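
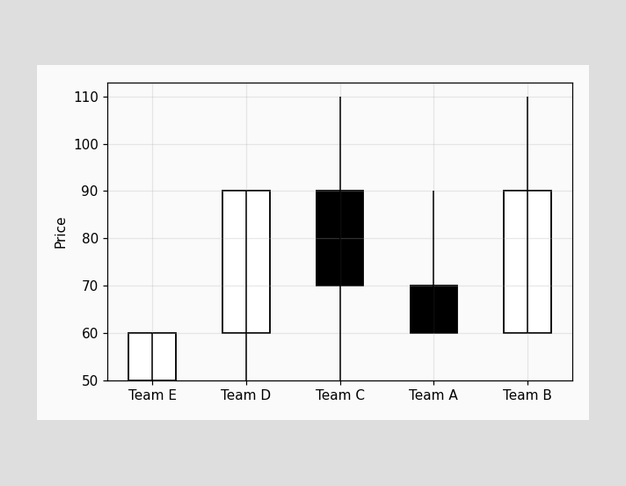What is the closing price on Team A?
60

The Team A candle closes at 60.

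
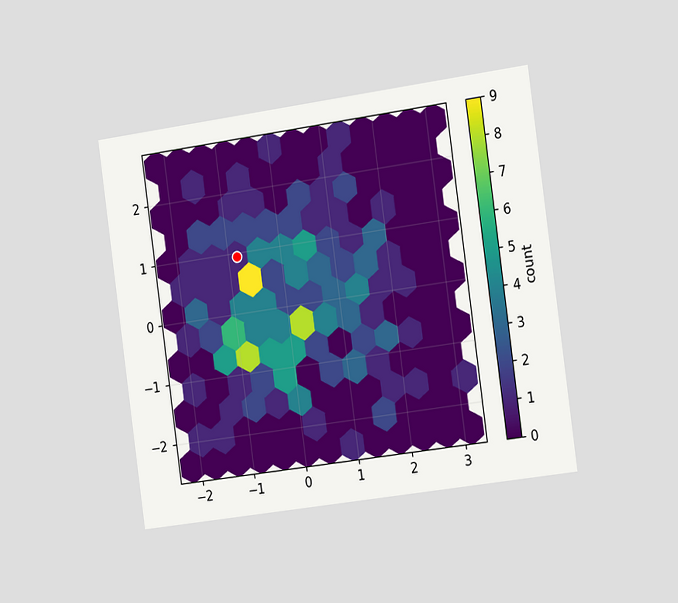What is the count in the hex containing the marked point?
The chart is tilted about 8° counter-clockwise and viewed slightly from the right. The marked hex reads 1 on the colorbar.

1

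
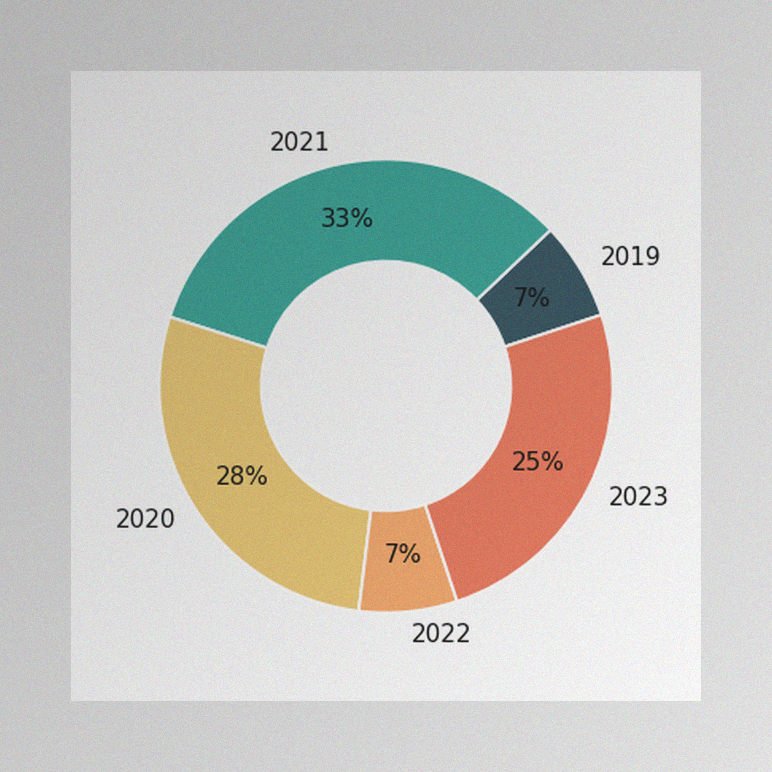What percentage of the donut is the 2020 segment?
The image has some photo noise and uneven lighting. The 2020 segment takes up 28% of the ring.

28%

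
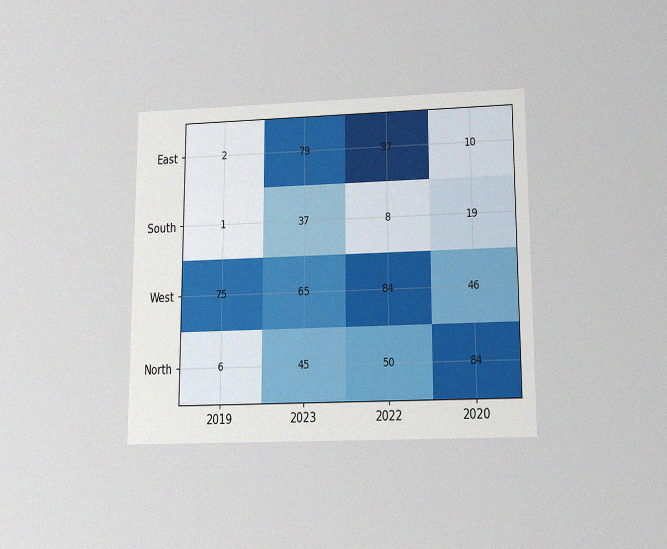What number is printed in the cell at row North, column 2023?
45

The chart is viewed slightly from below, with some photo noise. The (North, 2023) cell reads 45.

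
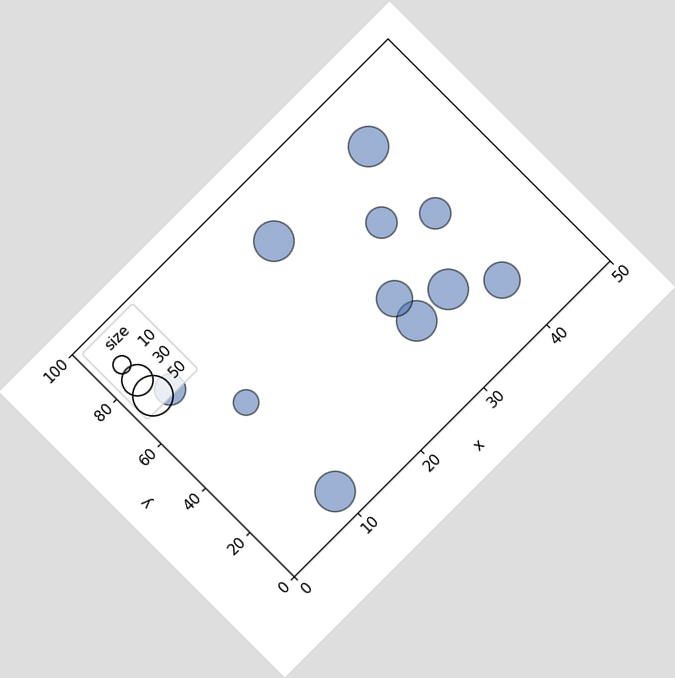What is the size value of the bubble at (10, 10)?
The chart is tilted about 45° counter-clockwise. Matching the bubble at (10, 10) against the size legend gives 50.

50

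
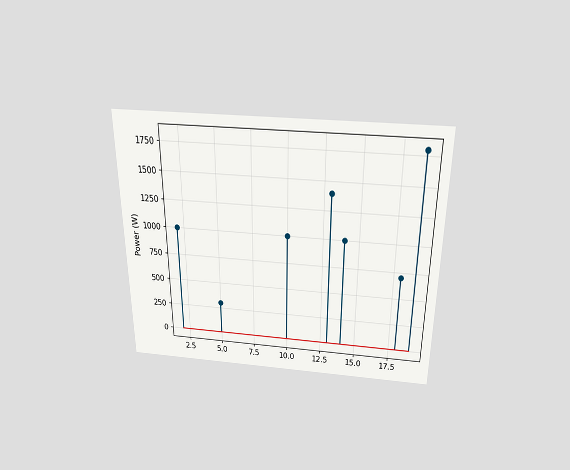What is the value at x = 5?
The chart is viewed slightly from above. The stem at x=5 reaches 300W.

300W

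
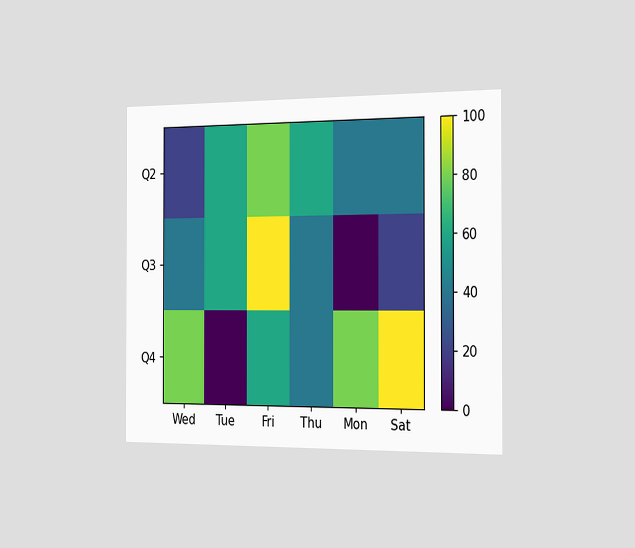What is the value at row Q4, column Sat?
The chart is viewed slightly from the right. Matching cell (Q4, Sat) against the colorbar gives 100.

100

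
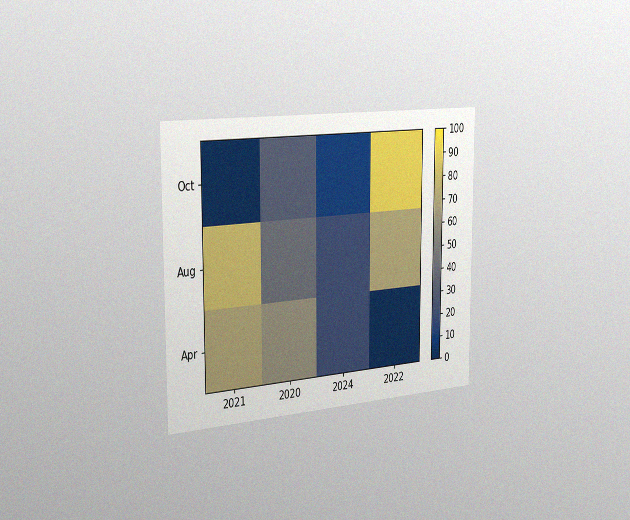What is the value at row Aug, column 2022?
70

The chart is viewed slightly from the left, with some photo noise. Matching cell (Aug, 2022) against the colorbar gives 70.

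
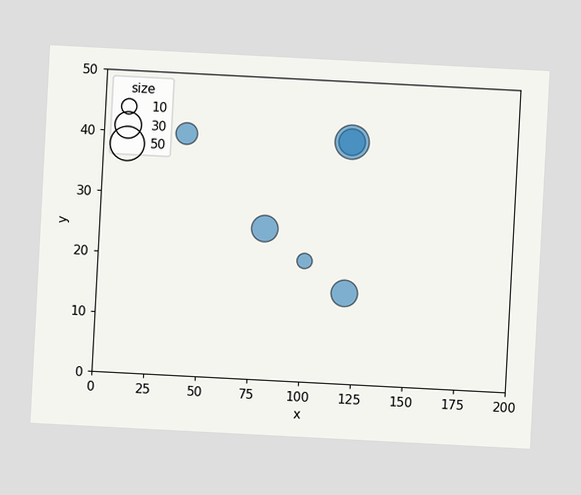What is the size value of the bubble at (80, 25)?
30

The chart is tilted about 3° clockwise. Matching the bubble at (80, 25) against the size legend gives 30.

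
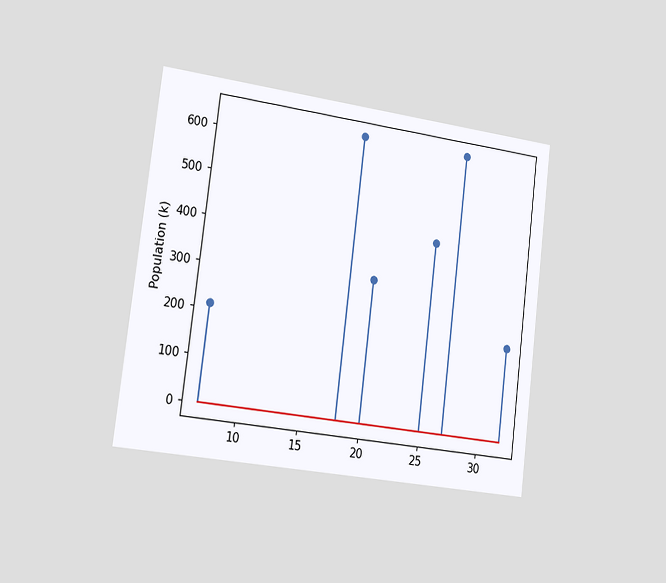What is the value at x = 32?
212k

The chart is tilted about 7° clockwise and viewed slightly from the left. The stem at x=32 reaches 212k.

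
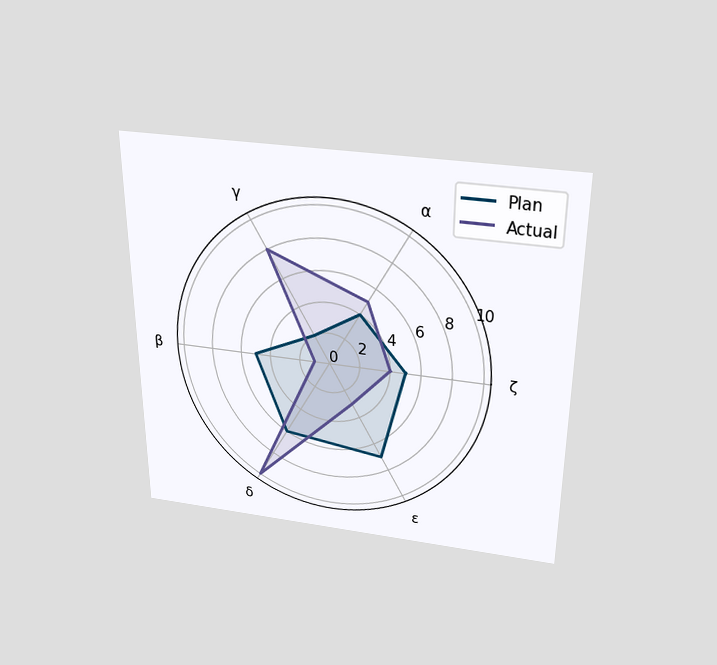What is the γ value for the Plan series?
2

The chart is viewed slightly from above. On the γ axis, Plan reaches 2.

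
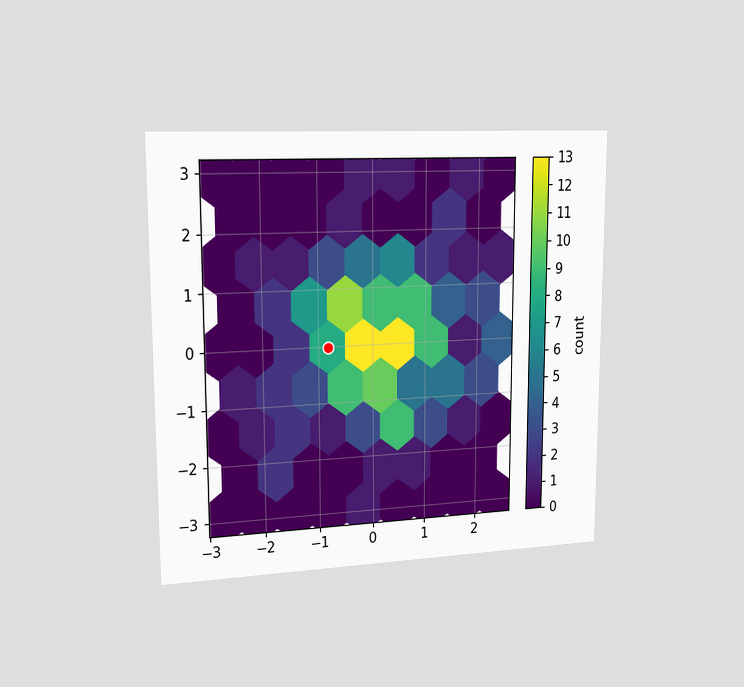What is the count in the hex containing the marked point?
The chart is viewed slightly from the left. The marked hex reads 8 on the colorbar.

8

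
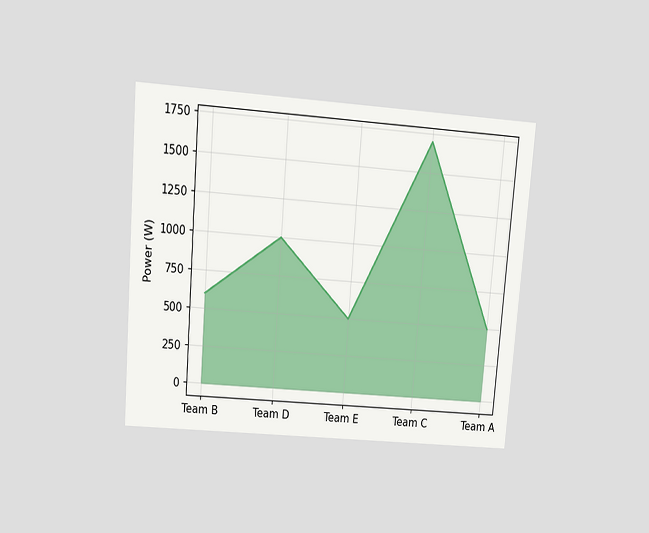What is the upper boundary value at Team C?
1700W

The chart is tilted about 5° clockwise and viewed slightly from above. At Team C the upper boundary is at 1700W.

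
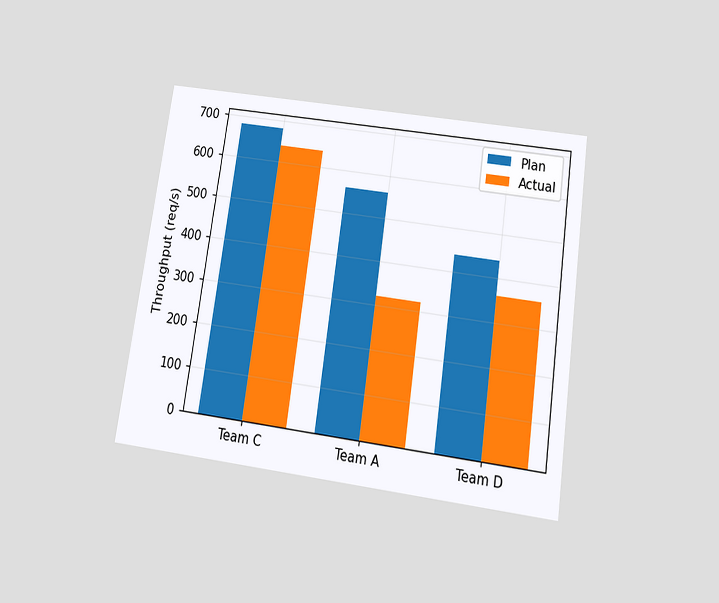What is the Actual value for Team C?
640req/s

The chart is tilted about 8° clockwise and viewed slightly from below. The Actual bar at Team C reaches 640req/s on the y-axis.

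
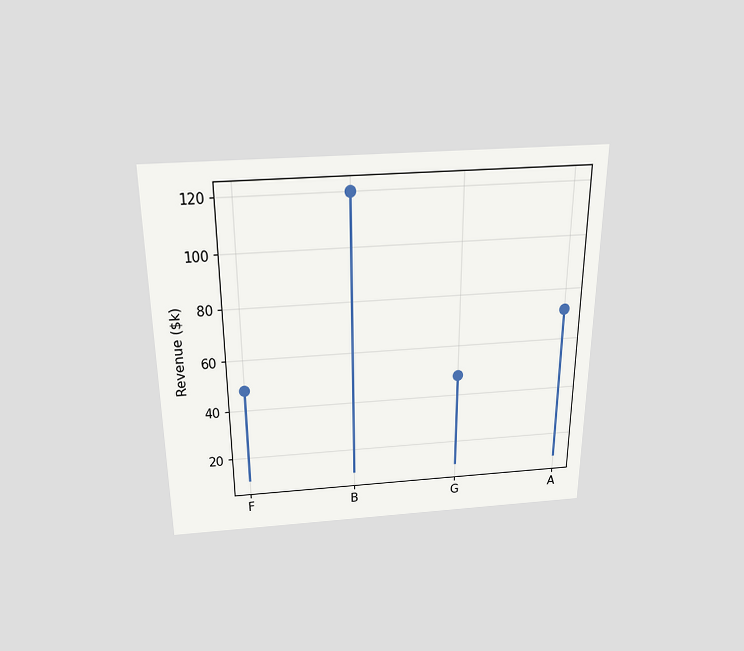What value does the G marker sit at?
$48k

The chart is viewed slightly from above. The G marker sits at $48k.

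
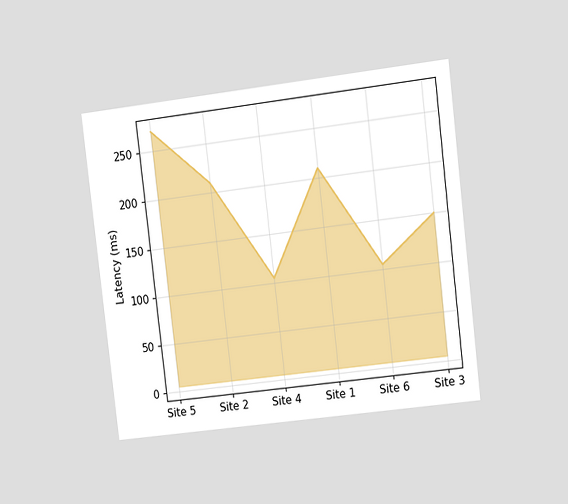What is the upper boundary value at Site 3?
The chart is tilted about 7° counter-clockwise and viewed at a slight angle. At Site 3 the upper boundary is at 150ms.

150ms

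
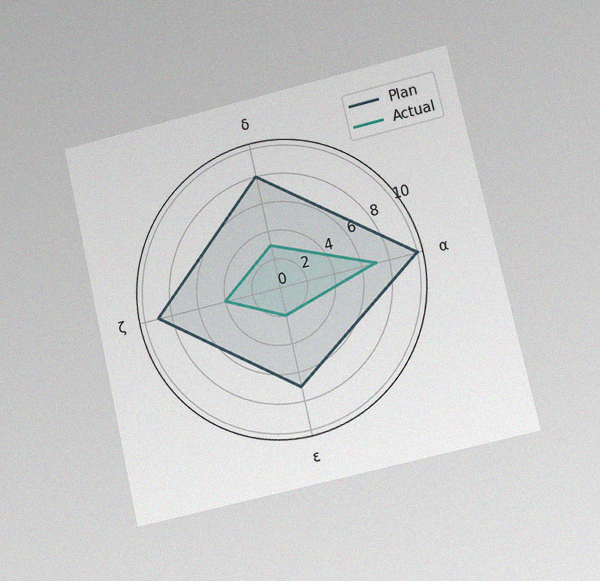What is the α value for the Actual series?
7

The chart is tilted about 13° counter-clockwise and viewed at a slight angle, with some photo noise. On the α axis, Actual reaches 7.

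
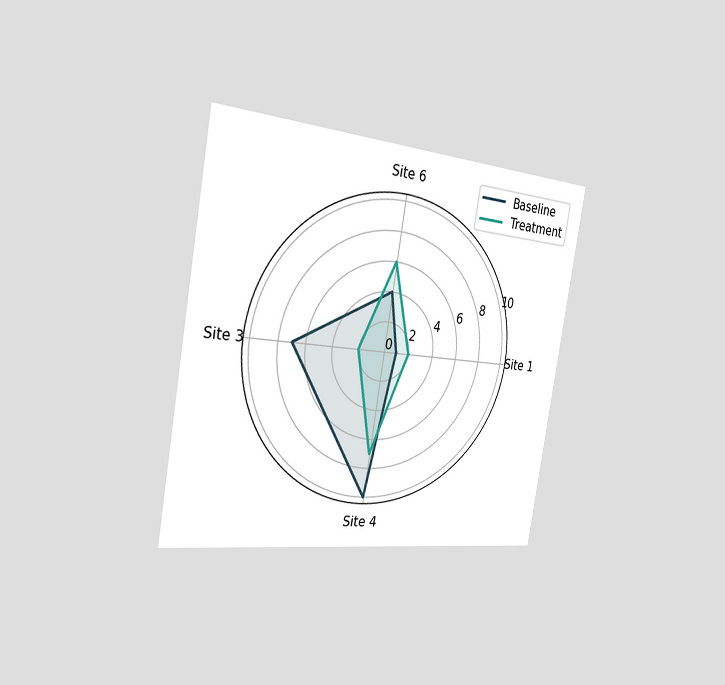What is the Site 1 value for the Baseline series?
The chart is tilted about 10° clockwise and viewed slightly from the left. On the Site 1 axis, Baseline reaches 1.

1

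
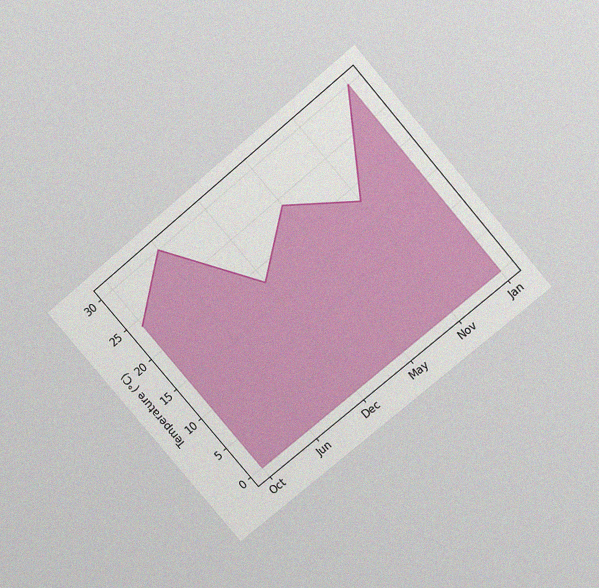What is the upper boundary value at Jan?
30°C

The chart is tilted about 40° counter-clockwise and viewed slightly from above, with some photo noise. At Jan the upper boundary is at 30°C.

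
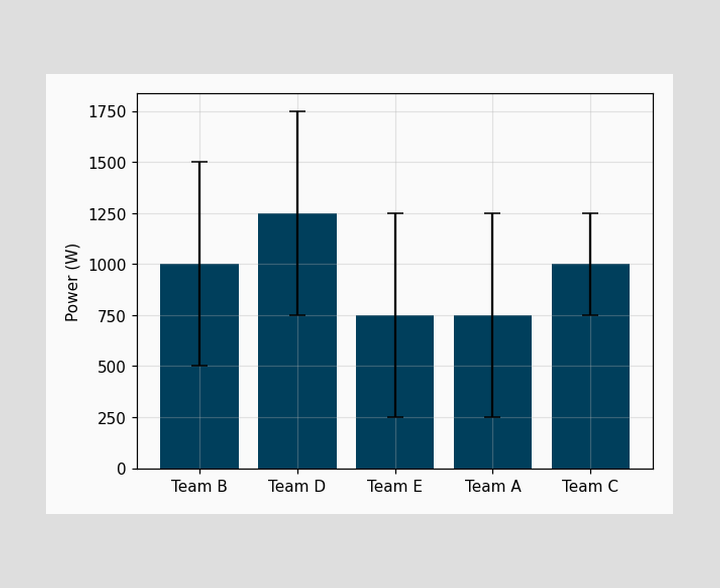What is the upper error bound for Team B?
1500W

The Team B bar's upper whisker reaches 1500W.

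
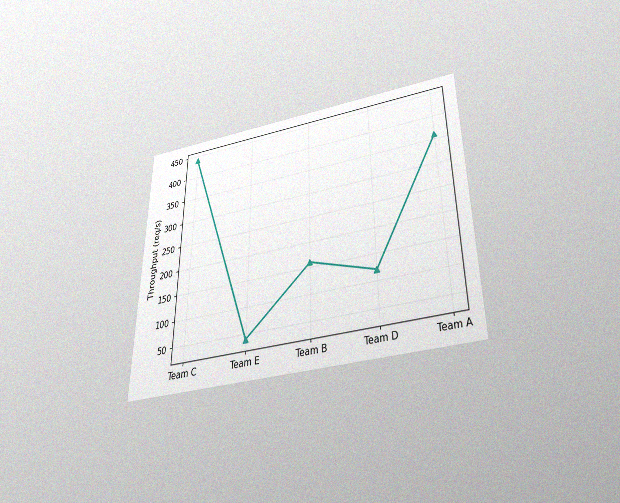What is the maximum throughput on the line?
440req/s

The chart is viewed slightly from below, with some photo noise. The highest point is at Team C, and reading across to the y-axis gives 440req/s.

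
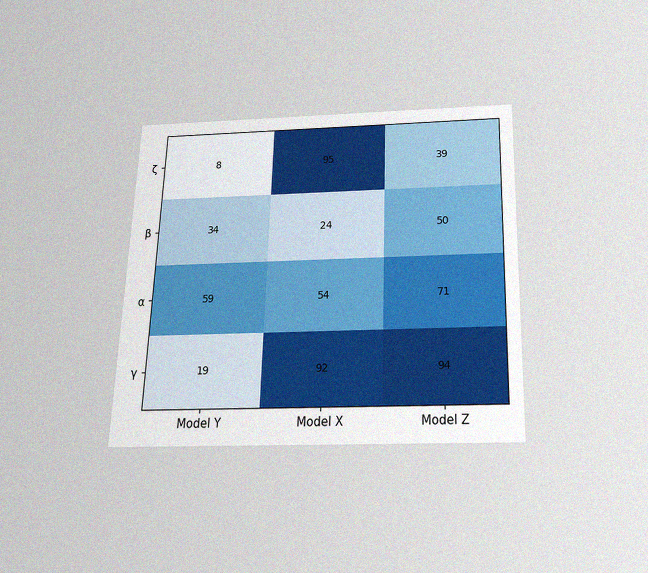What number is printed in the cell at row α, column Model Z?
71

The chart is tilted about 2° clockwise and viewed slightly from below, with some photo noise. The (α, Model Z) cell reads 71.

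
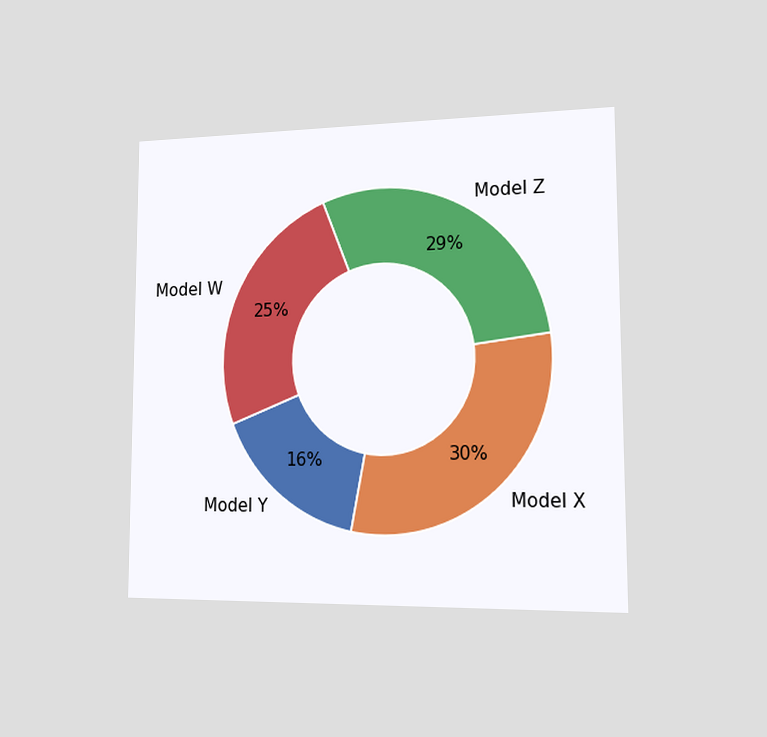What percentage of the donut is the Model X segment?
30%

The chart is viewed slightly from the right. The Model X segment takes up 30% of the ring.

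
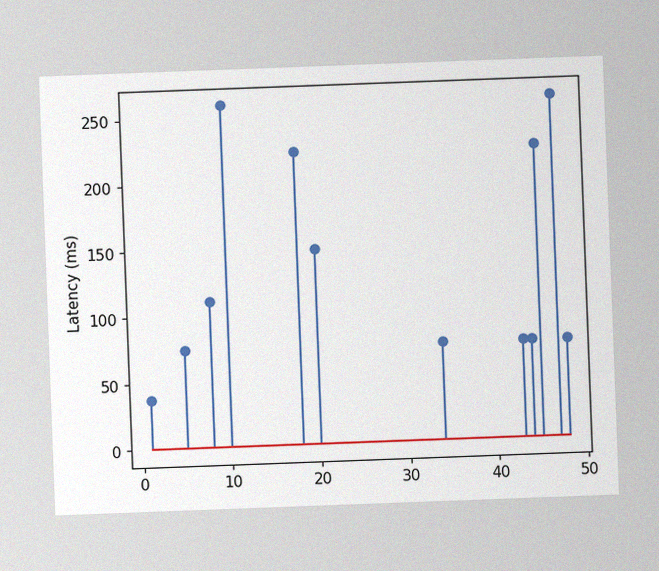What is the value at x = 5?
The chart is tilted about 2° counter-clockwise, with some photo noise. The stem at x=5 reaches 74ms.

74ms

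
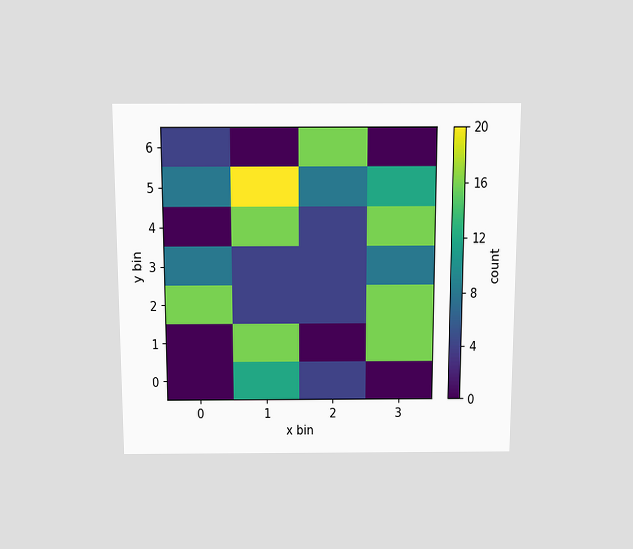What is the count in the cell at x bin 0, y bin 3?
8

The chart is viewed slightly from above. Matching the cell (0, 3) against the colorbar gives 8.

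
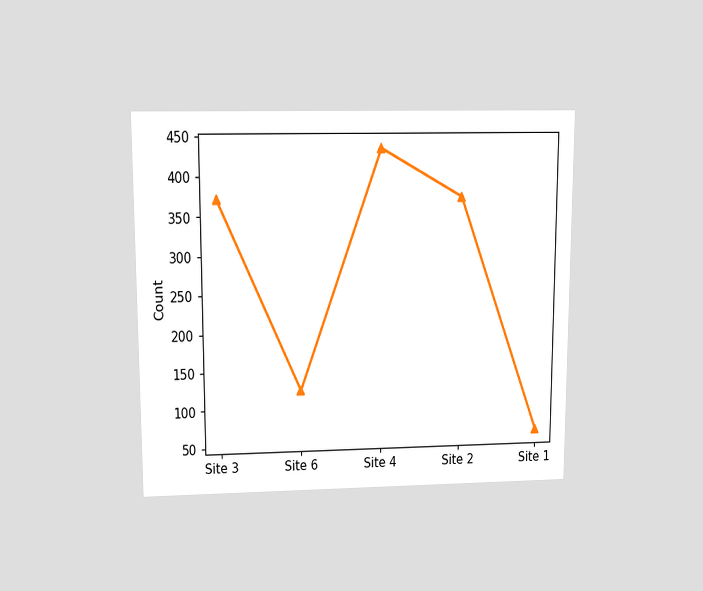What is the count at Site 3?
372

The chart is viewed slightly from above. At Site 3, the line is at 372.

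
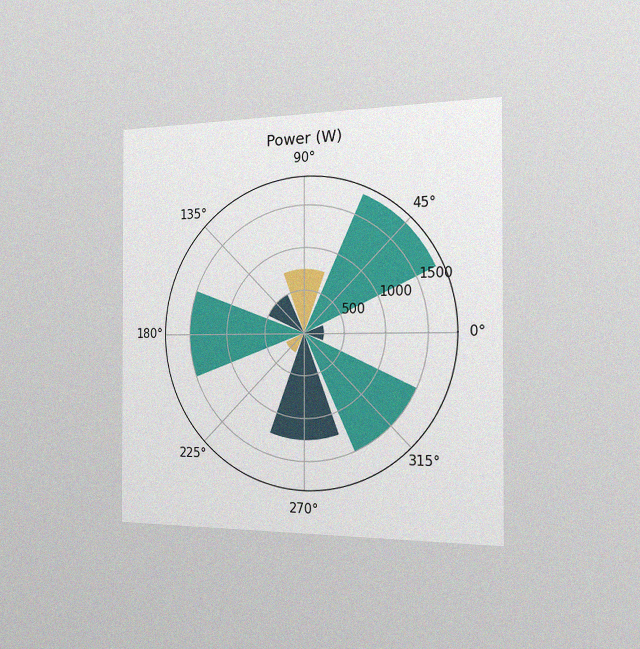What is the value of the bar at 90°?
750W

The chart is viewed slightly from the right, with some photo noise. The bar at 90° reaches 750W on the radial axis.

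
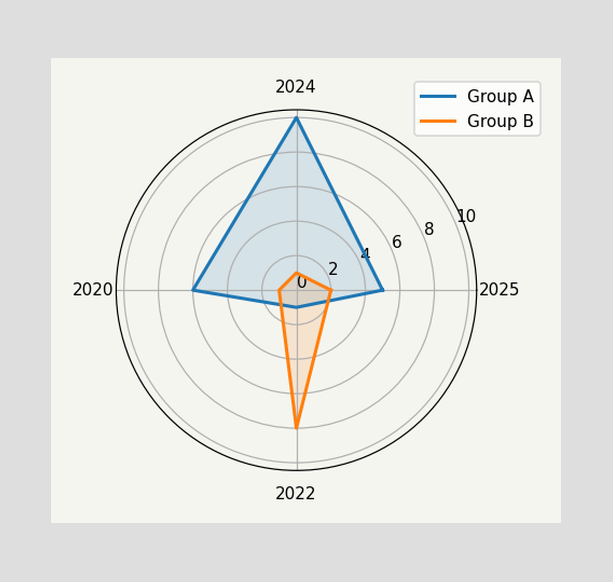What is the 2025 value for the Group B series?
On the 2025 axis, Group B reaches 2.

2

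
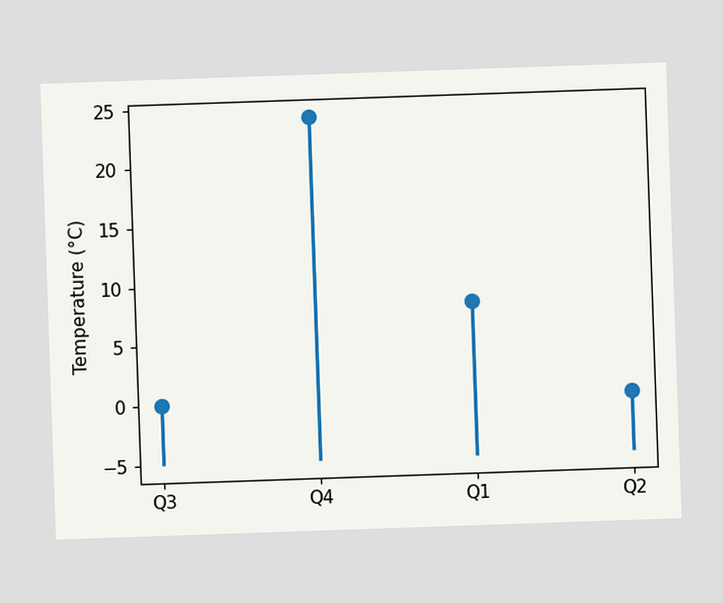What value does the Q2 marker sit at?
The Q2 marker sits at 0°C.

0°C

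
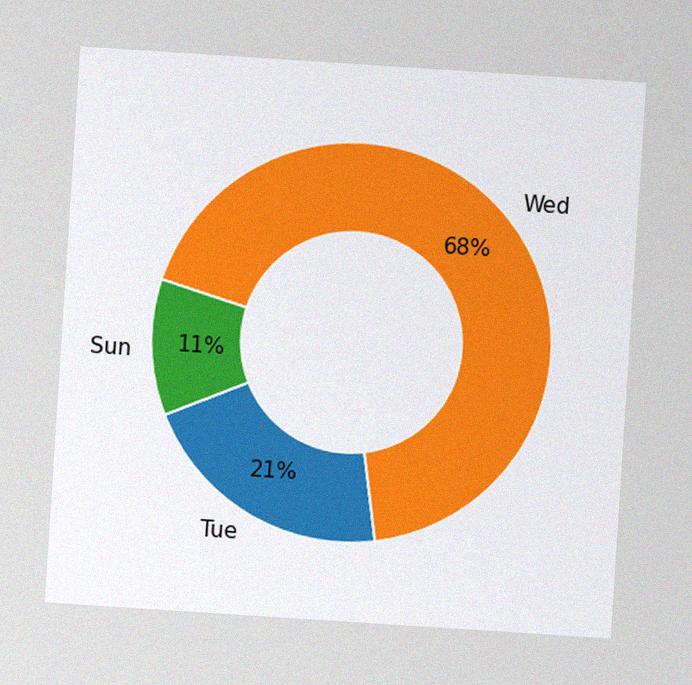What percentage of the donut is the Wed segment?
The chart is tilted about 4° clockwise, with some photo noise. The Wed segment takes up 68% of the ring.

68%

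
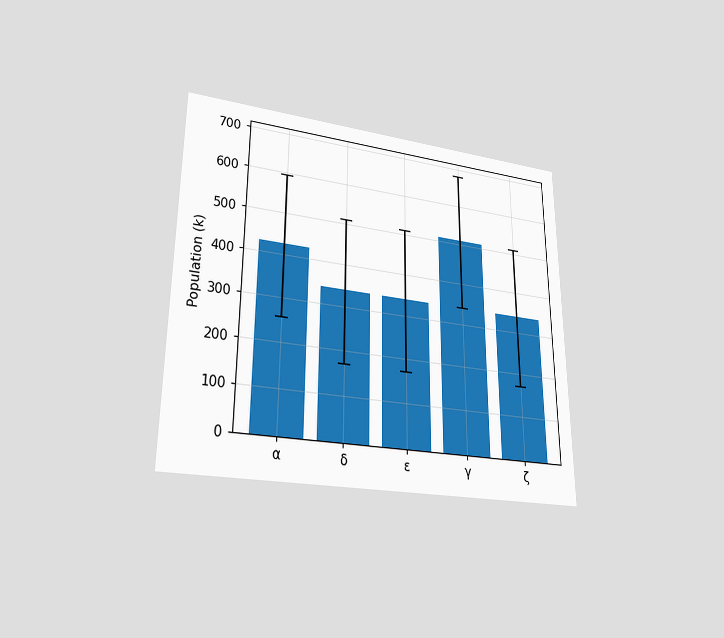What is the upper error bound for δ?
The chart is viewed at a slight angle. The δ bar's upper whisker reaches 510k.

510k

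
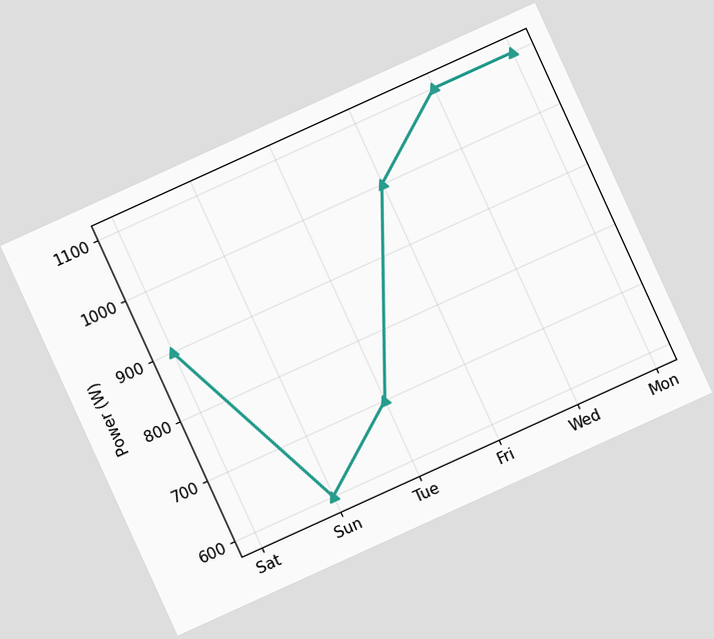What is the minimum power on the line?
600W

The chart is tilted about 24° counter-clockwise. The lowest point is at Sun, and reading across to the y-axis gives 600W.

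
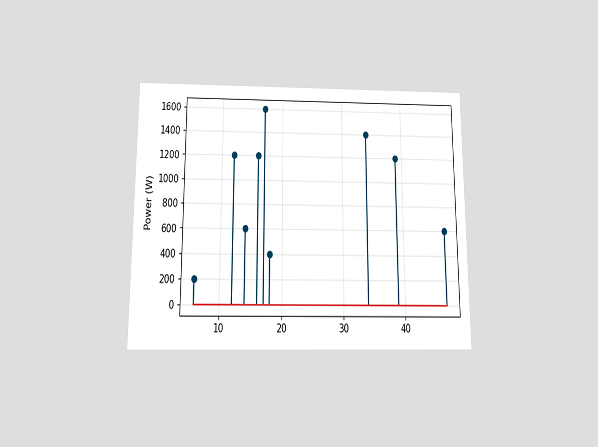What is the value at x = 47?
The chart is viewed slightly from below. The stem at x=47 reaches 600W.

600W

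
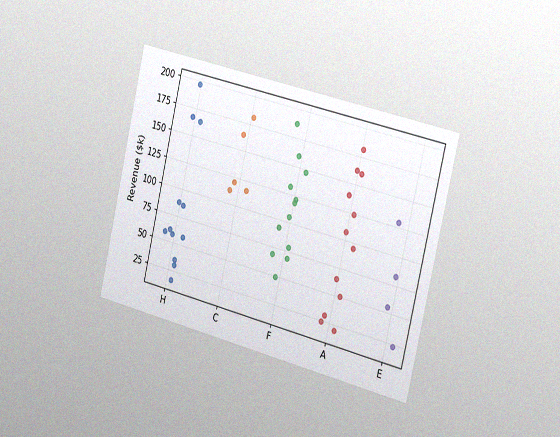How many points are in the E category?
4

The chart is tilted about 14° clockwise and viewed slightly from the right, with some photo noise. Counting the markers in the E column gives 4.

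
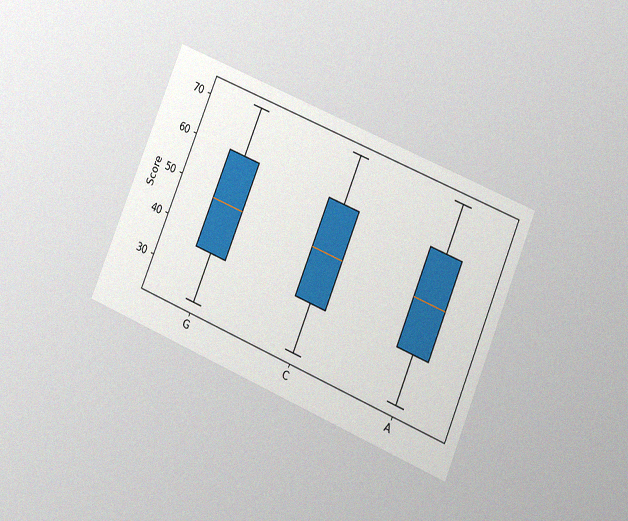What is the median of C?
The chart is tilted about 23° clockwise and viewed at a slight angle, with some photo noise. The median line in the C box sits at 48.

48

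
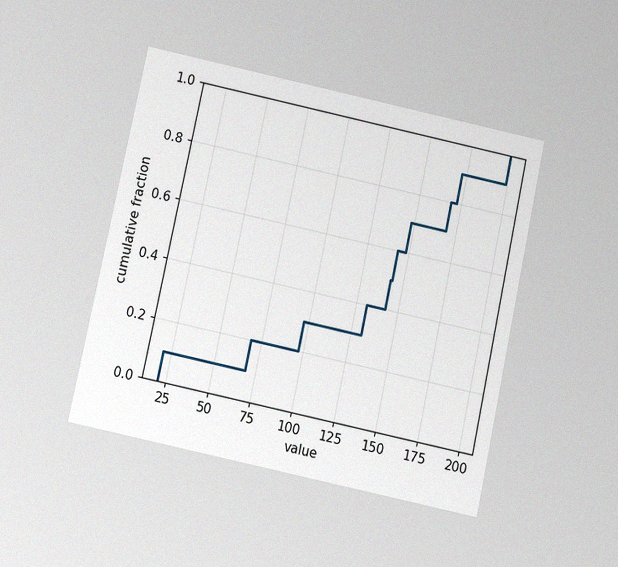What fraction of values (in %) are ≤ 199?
The chart is tilted about 12° clockwise and viewed slightly from below, with some photo noise. At x=199 the ECDF step is at 100%.

100%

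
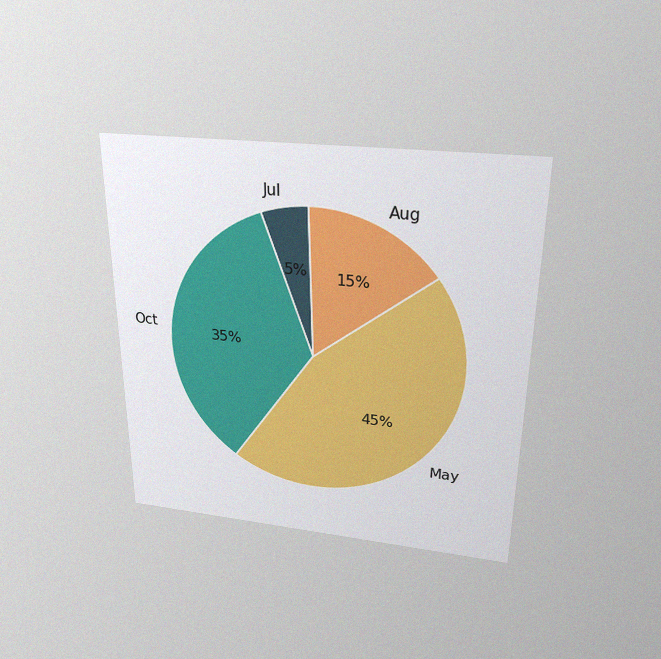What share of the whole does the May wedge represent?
45%

The chart is viewed slightly from above, with some photo noise. The May slice takes up 45% of the pie.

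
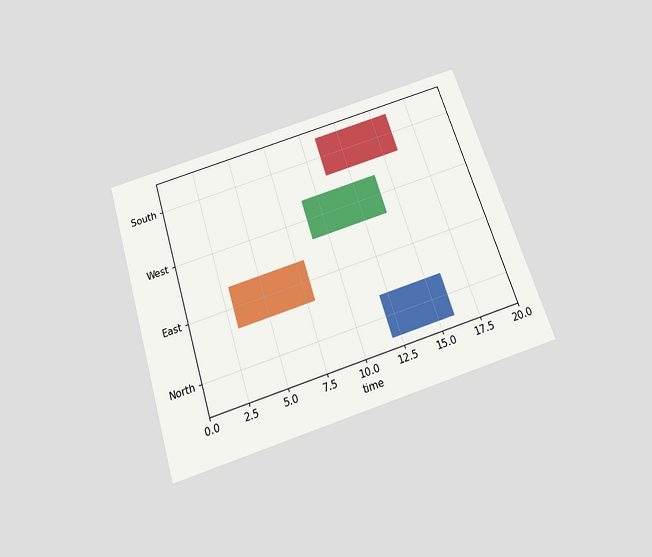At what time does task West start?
The chart is tilted about 18° counter-clockwise and viewed slightly from below. The West bar begins at t=9.

9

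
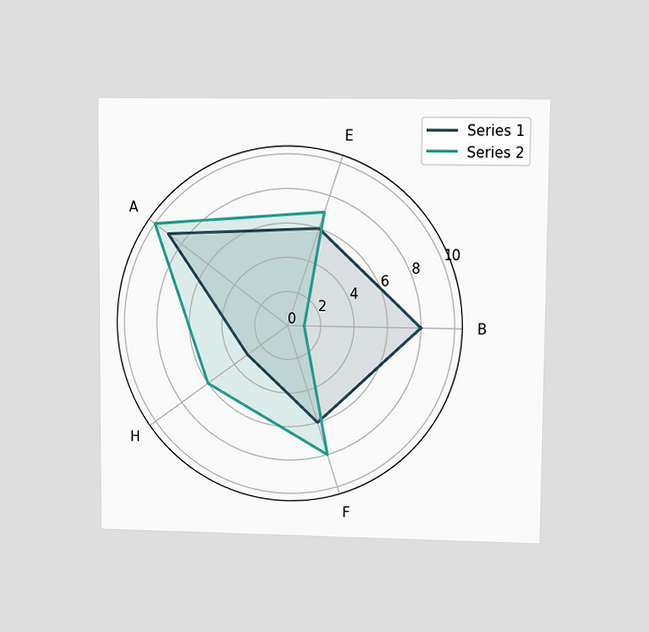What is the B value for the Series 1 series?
8

The chart is viewed at a slight angle. On the B axis, Series 1 reaches 8.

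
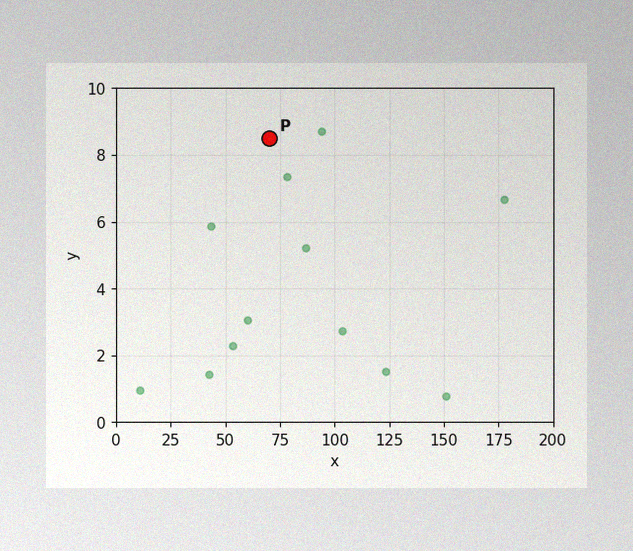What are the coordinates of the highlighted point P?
The image has some photo noise and uneven lighting. Following the gridlines from P to each axis, P sits at (70, 8.5).

(70, 8.5)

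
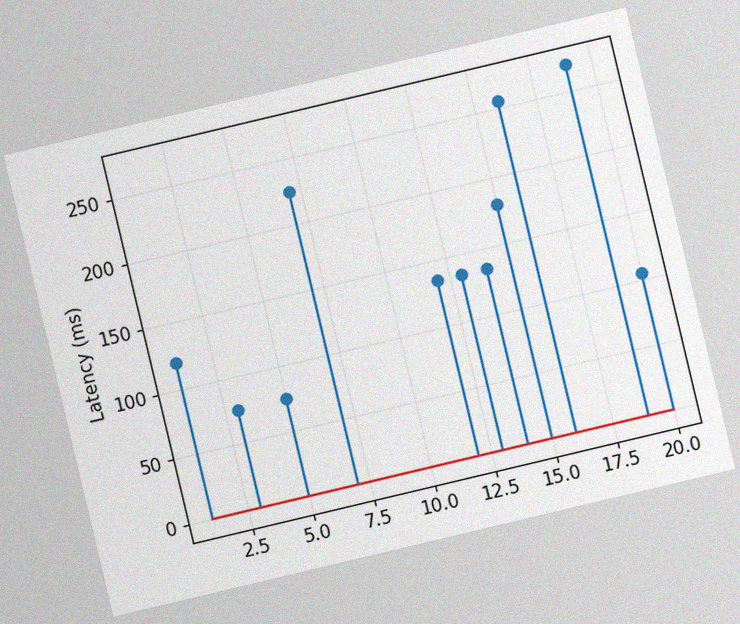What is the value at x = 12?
The chart is tilted about 13° counter-clockwise, with some photo noise. The stem at x=12 reaches 135ms.

135ms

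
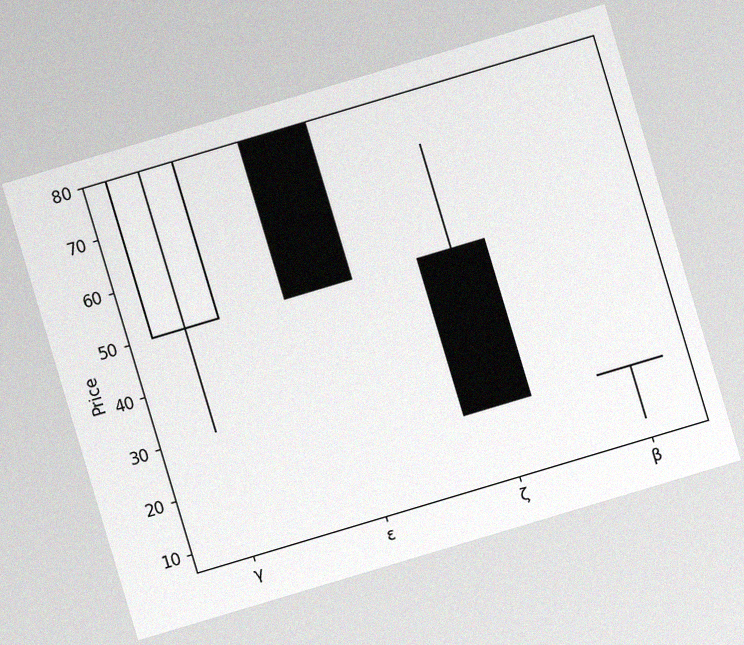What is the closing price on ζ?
The chart is tilted about 17° counter-clockwise, with some photo noise. The ζ candle closes at 20.

20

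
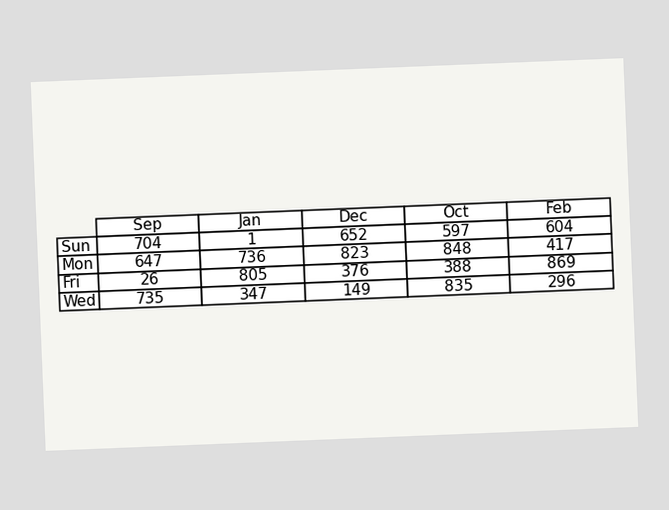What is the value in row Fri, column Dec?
The chart is tilted about 2° counter-clockwise. The (Fri, Dec) cell reads 376.

376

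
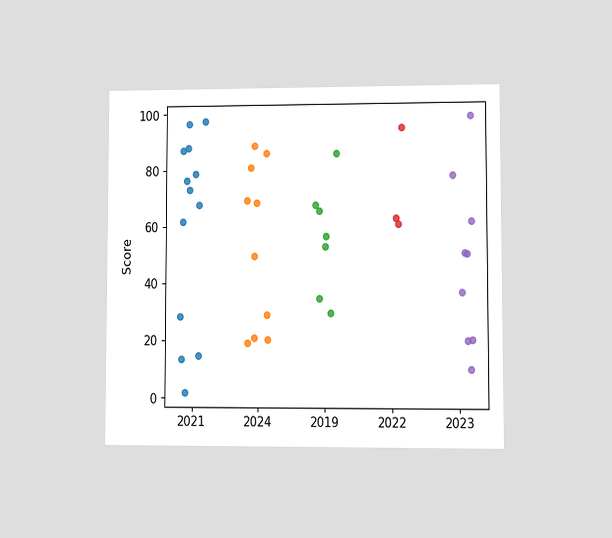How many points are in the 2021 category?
The chart is viewed at a slight angle. Counting the markers in the 2021 column gives 13.

13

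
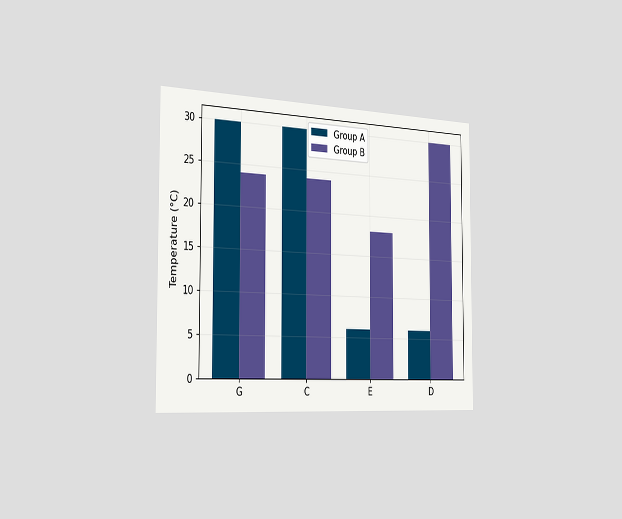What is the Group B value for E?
The chart is viewed slightly from the left. The Group B bar at E reaches 18°C on the y-axis.

18°C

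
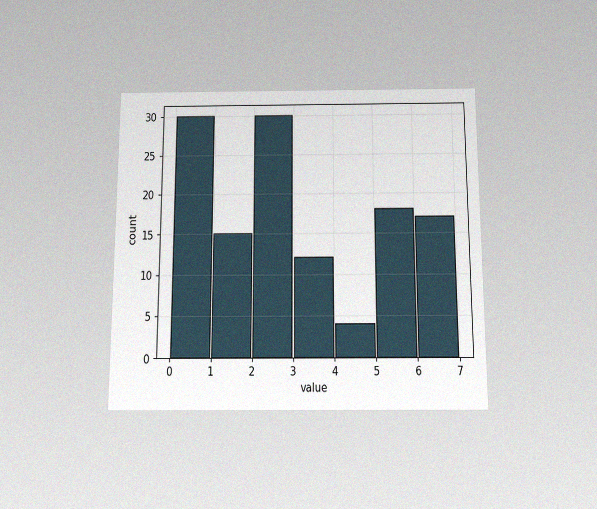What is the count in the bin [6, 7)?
The chart is viewed slightly from below, with some photo noise. The [6, 7) bin has height 17.

17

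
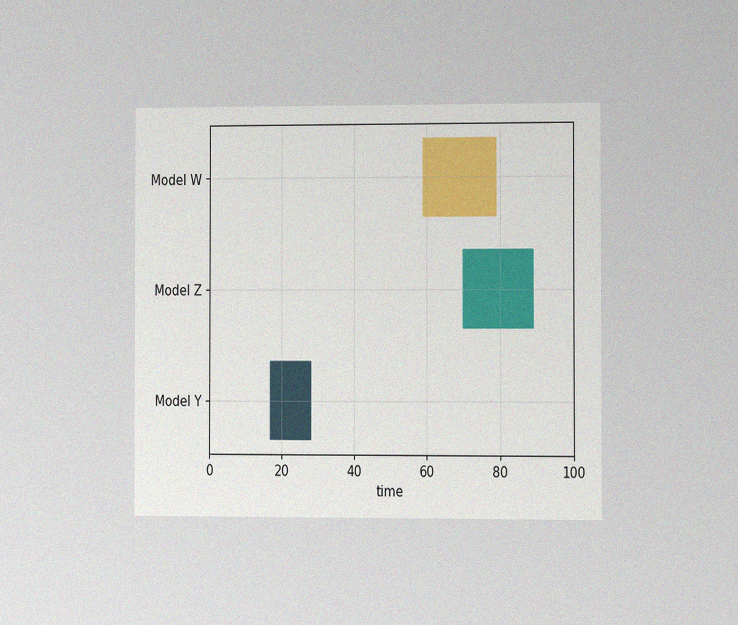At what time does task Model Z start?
70

The chart is viewed at a slight angle, with some photo noise. The Model Z bar begins at t=70.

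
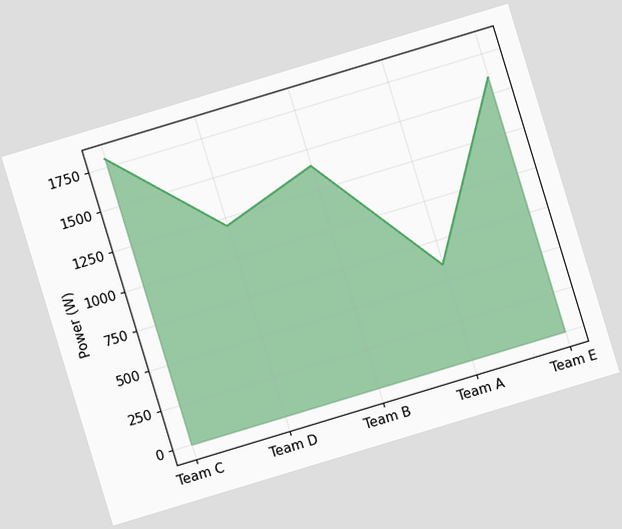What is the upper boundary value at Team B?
The chart is tilted about 17° counter-clockwise. At Team B the upper boundary is at 1400W.

1400W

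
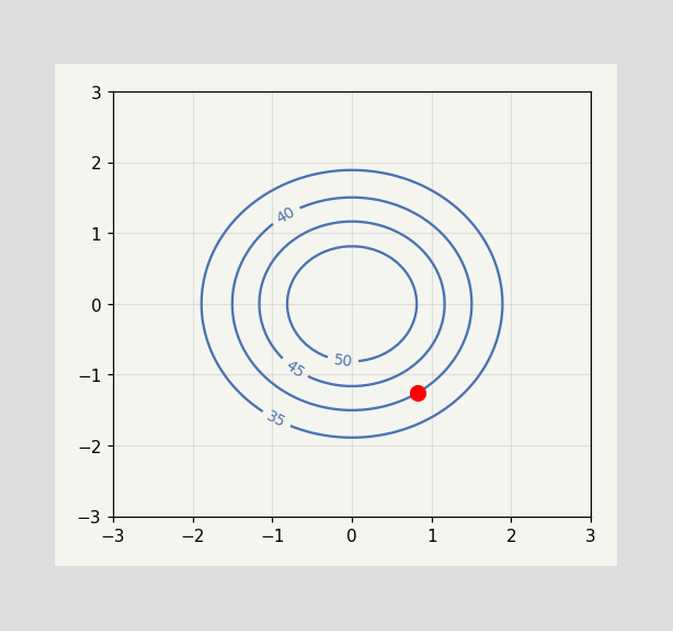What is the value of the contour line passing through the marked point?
40

The marked point sits on the contour labelled 40.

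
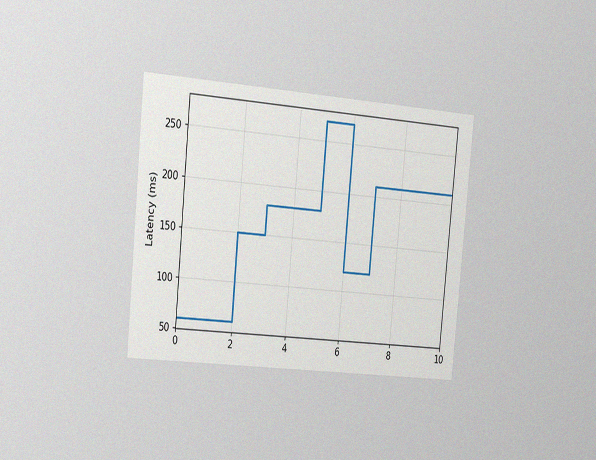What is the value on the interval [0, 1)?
60ms

The chart is tilted about 5° clockwise and viewed slightly from the left, with some photo noise. On [0, 1) the step sits at 60ms.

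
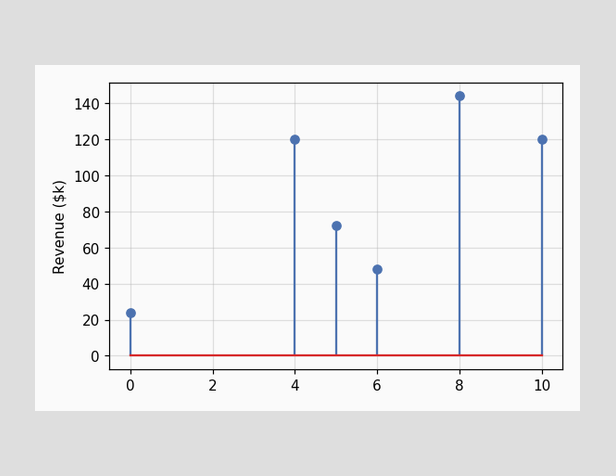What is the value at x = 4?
$120k

The stem at x=4 reaches $120k.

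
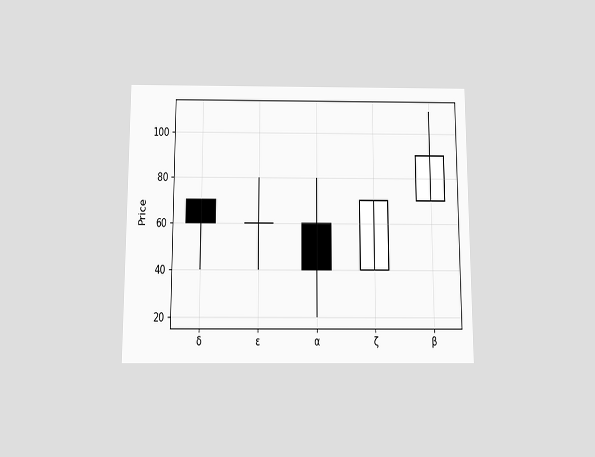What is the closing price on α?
40

The chart is viewed slightly from below. The α candle closes at 40.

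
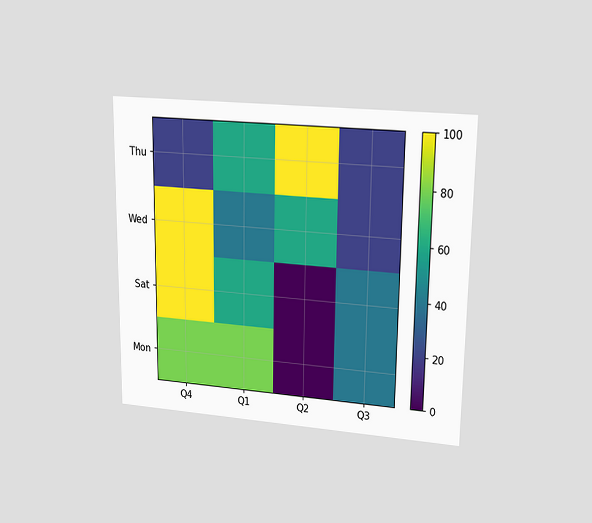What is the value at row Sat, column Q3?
40

The chart is viewed at a slight angle. Matching cell (Sat, Q3) against the colorbar gives 40.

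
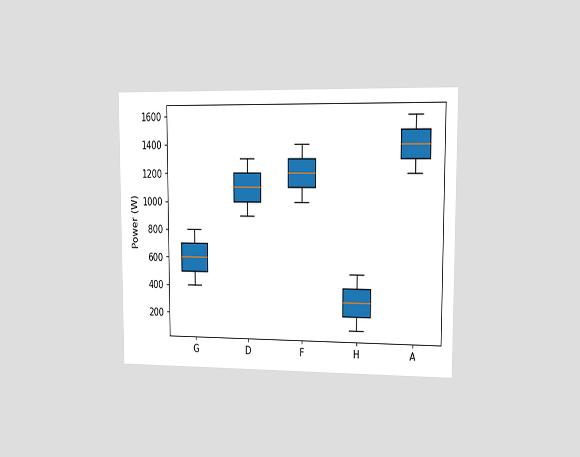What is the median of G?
600W

The chart is viewed slightly from the right. The median line in the G box sits at 600W.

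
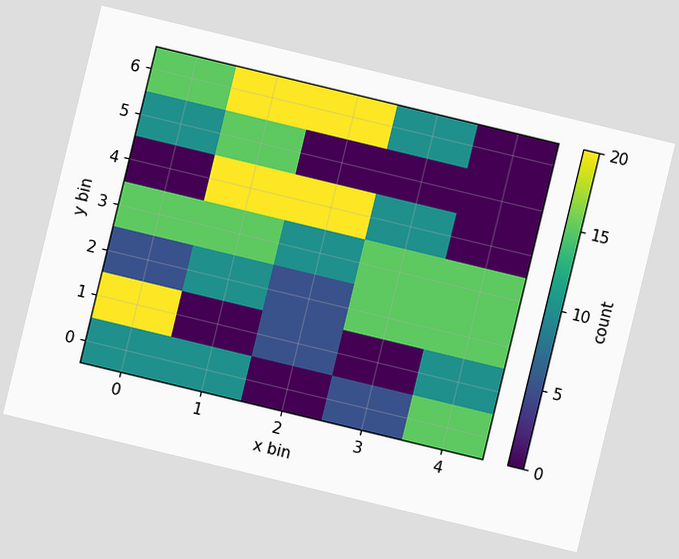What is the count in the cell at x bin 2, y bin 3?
The chart is tilted about 14° clockwise. Matching the cell (2, 3) against the colorbar gives 10.

10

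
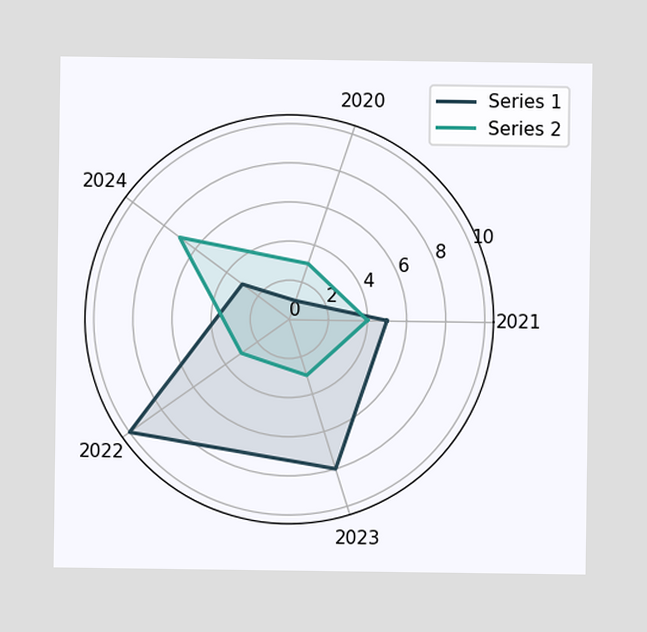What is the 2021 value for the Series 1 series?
On the 2021 axis, Series 1 reaches 5.

5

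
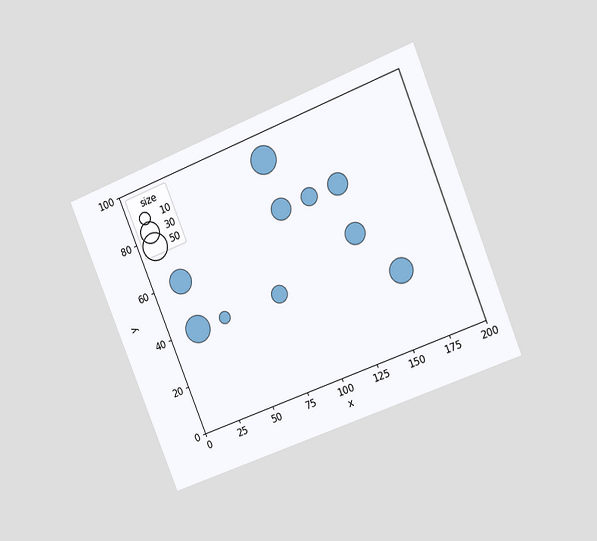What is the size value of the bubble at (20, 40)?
The chart is tilted about 22° counter-clockwise and viewed at a slight angle. Matching the bubble at (20, 40) against the size legend gives 50.

50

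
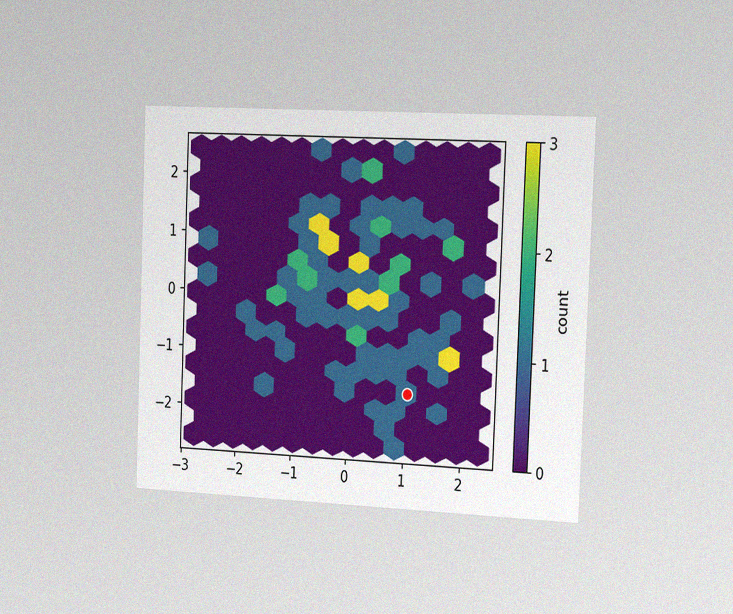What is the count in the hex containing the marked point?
1

The chart is tilted about 2° clockwise and viewed slightly from the right, with some photo noise. The marked hex reads 1 on the colorbar.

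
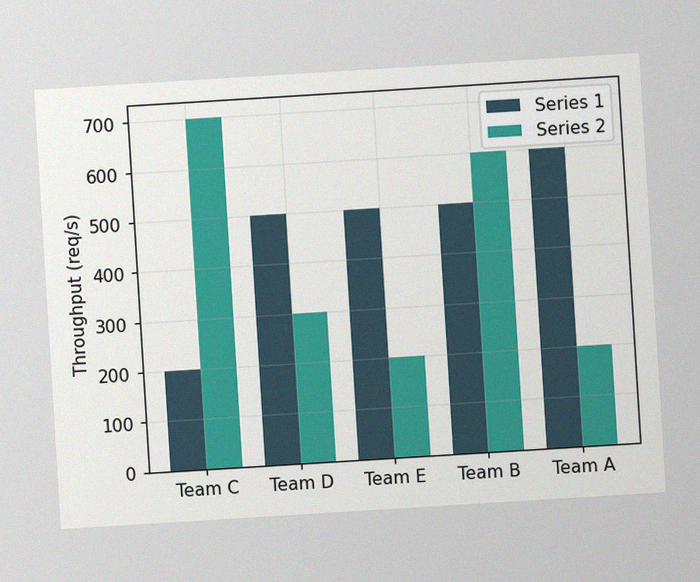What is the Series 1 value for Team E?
500req/s

The chart is tilted about 3° counter-clockwise, with some photo noise. The Series 1 bar at Team E reaches 500req/s on the y-axis.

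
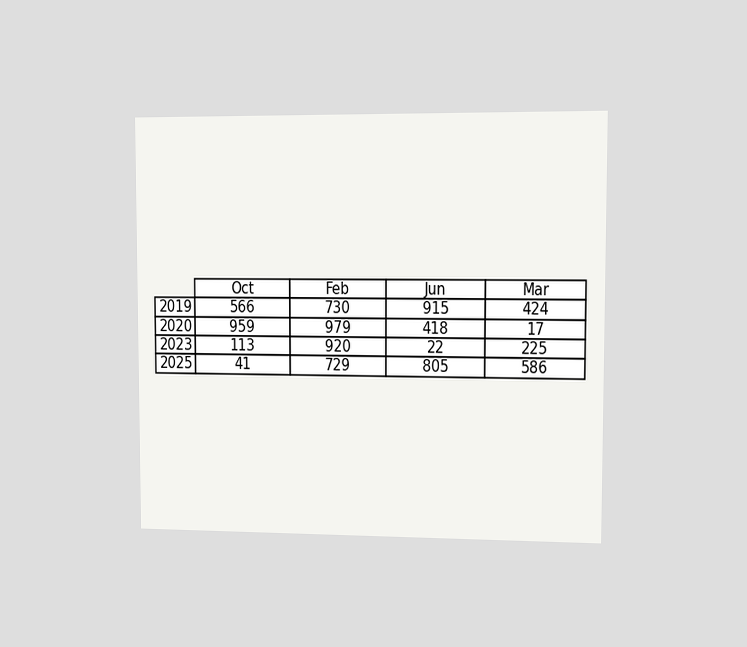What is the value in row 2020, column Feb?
The chart is viewed slightly from the right. The (2020, Feb) cell reads 979.

979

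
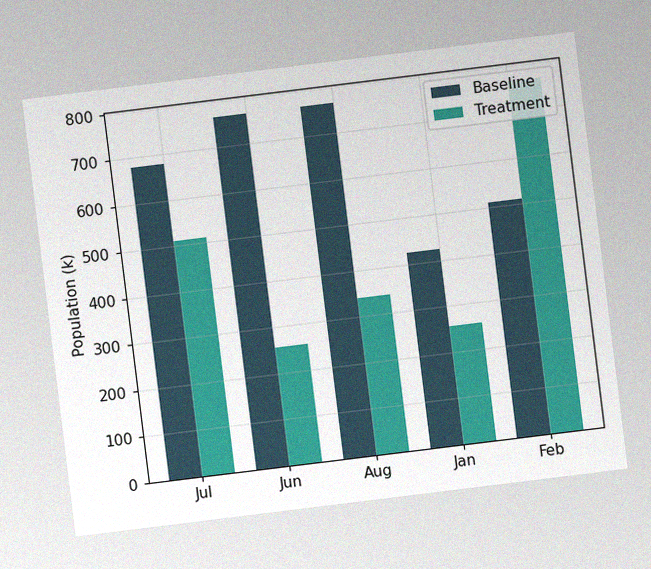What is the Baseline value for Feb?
510k

The chart is tilted about 7° counter-clockwise, with some photo noise. The Baseline bar at Feb reaches 510k on the y-axis.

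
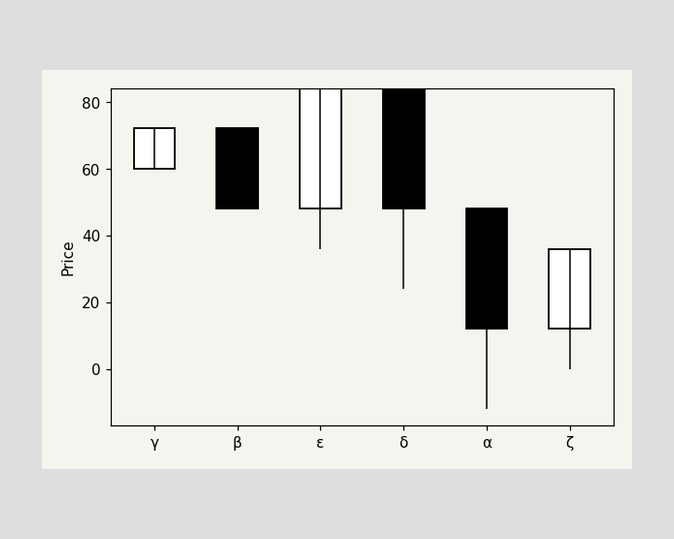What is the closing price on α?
The α candle closes at 12.

12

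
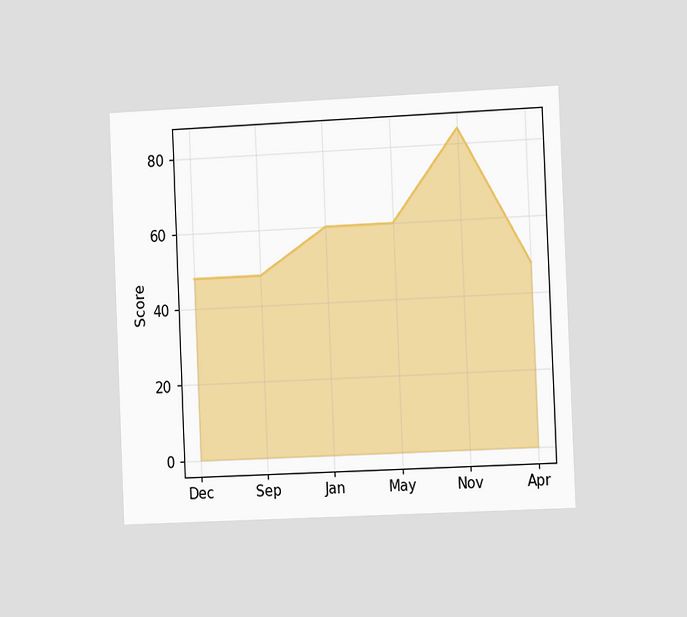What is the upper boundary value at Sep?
48

The chart is tilted about 2° counter-clockwise and viewed slightly from the right. At Sep the upper boundary is at 48.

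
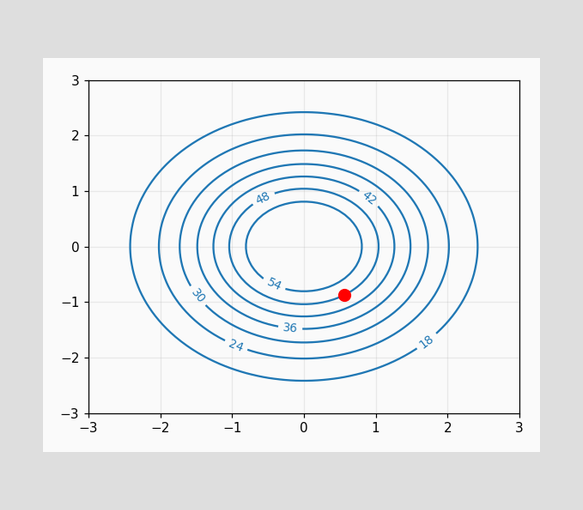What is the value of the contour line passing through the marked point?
The marked point sits on the contour labelled 48.

48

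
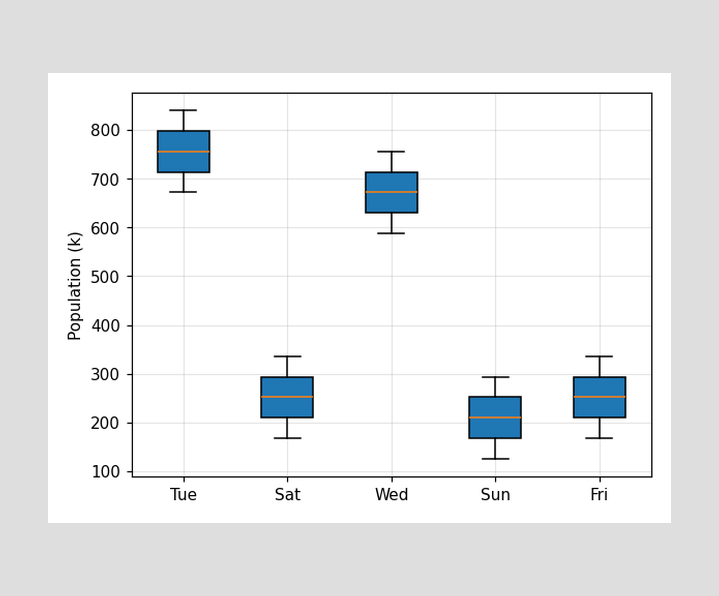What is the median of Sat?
The median line in the Sat box sits at 252k.

252k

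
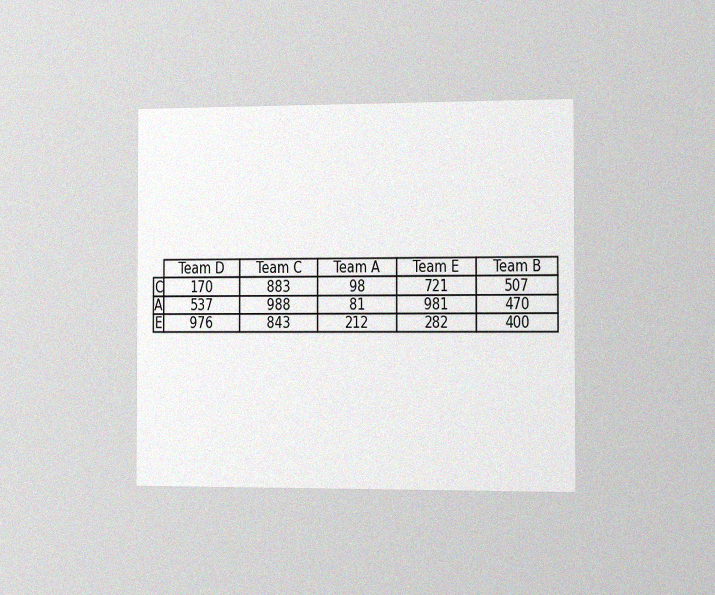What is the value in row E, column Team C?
The chart is viewed slightly from the right, with some photo noise. The (E, Team C) cell reads 843.

843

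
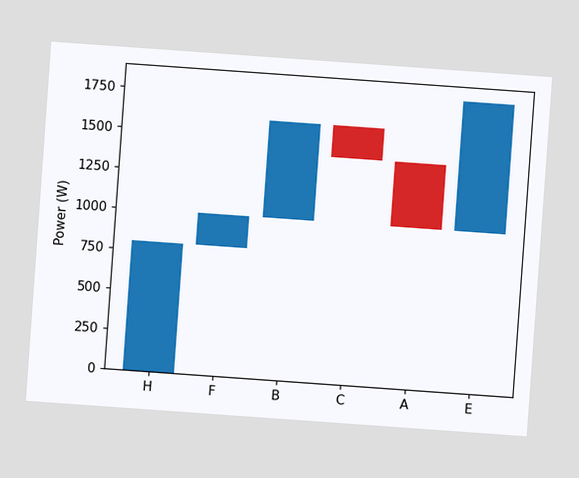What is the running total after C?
The chart is tilted about 4° clockwise. After C the running total reaches 1400W.

1400W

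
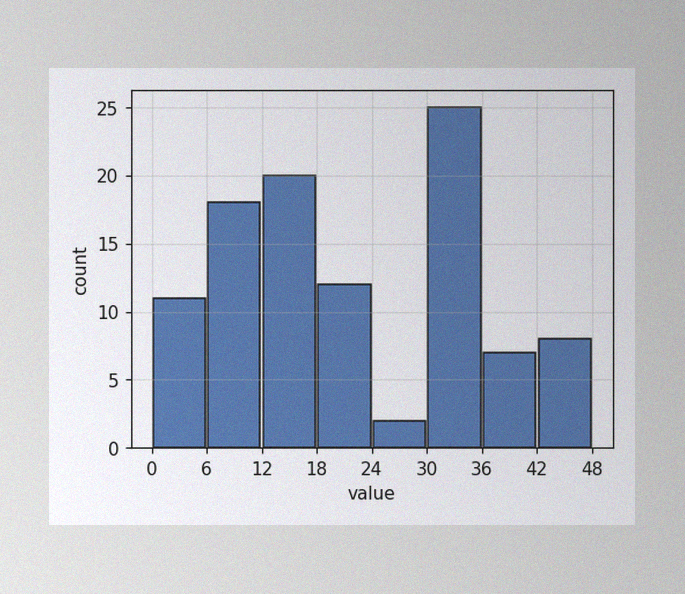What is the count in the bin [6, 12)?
18

The image has some photo noise and uneven lighting. The [6, 12) bin has height 18.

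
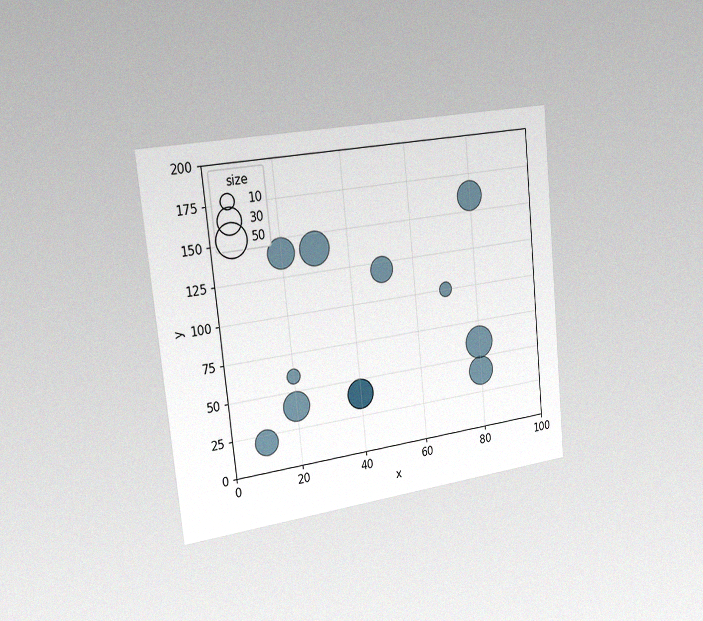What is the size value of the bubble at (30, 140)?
50

The chart is tilted about 6° counter-clockwise and viewed slightly from the left, with some photo noise. Matching the bubble at (30, 140) against the size legend gives 50.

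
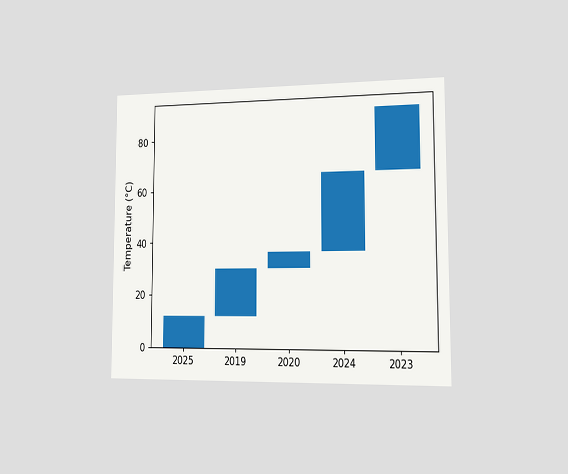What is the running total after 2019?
30°C

The chart is viewed slightly from the right. After 2019 the running total reaches 30°C.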